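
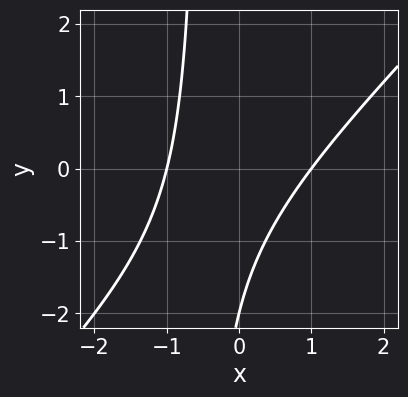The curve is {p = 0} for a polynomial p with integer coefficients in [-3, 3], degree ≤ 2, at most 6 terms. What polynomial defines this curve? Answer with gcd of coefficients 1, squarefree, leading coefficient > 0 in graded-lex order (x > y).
(a) Degree: a generic line meets the curve in up to 2 points, so deg p = 2.
(b) Checking where it meets the axes: it meets the y-axis at y = -2 (among the integer gridlines); among the integer gridlines, it crosses the x-axis at x ∈ {-1, 1}.
(c) Fitting integer coefficients to these (and the overall shape) gives p.

2*x^2 - 2*x*y - y - 2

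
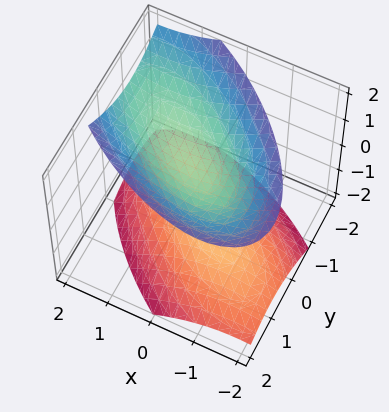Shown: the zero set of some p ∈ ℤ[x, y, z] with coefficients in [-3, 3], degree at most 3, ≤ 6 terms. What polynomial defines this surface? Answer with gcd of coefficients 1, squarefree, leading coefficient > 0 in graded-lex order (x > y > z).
2*x^2 + 3*x*y - x*z + 3*y^2 - 3*z^2 + 2

1. The picture has 2 separate pieces.
2. The degree is 2 — the shape is more complex than any degree-1 surface.
3. From the axis intercepts and sections: no y-intercept at any integer in the box; it misses every integer gridline on the x-axis.
4. These observations pin down the coefficients.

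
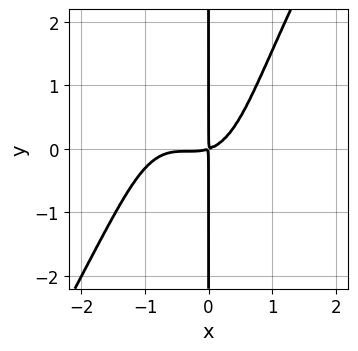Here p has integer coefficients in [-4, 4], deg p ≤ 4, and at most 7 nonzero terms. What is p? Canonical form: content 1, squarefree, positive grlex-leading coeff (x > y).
3*x^4 - x^2*y^2 + 3*x^3 + x^2 - 3*x*y

First, the degree is 4 — no degree-3 curve has this shape.
Then, from the axis intercepts and sections: the visible y-axis segment lies entirely on the curve.
Finally, assembling these constraints gives the stated polynomial.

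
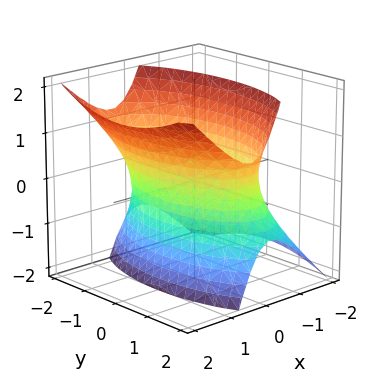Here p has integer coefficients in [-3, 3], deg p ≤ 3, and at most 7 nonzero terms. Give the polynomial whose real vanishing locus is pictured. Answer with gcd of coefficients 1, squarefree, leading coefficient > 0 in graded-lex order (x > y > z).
deg p = 2.
Checking where it meets the axes: it misses every integer gridline on the z-axis; among the integer gridlines, it crosses the x-axis at x ∈ {-1, 1}.
Together with the visible shape, these determine p as stated.

3*x^2 - 2*x*z + y^2 - z^2 - 3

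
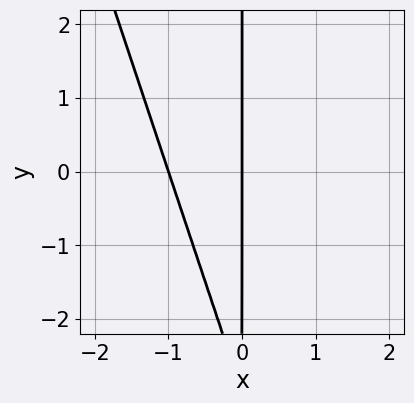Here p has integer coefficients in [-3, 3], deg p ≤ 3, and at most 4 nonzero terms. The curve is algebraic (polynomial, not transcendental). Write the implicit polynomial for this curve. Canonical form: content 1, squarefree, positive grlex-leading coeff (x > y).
3*x^2 + x*y + 3*x

First, the degree is 2 — the shape is more complex than any degree-1 curve.
Next, against the integer gridlines: the x-axis gridline crossings are at x ∈ {-1, 0}; the visible y-axis segment lies entirely on the curve.
Finally, these observations pin down the coefficients.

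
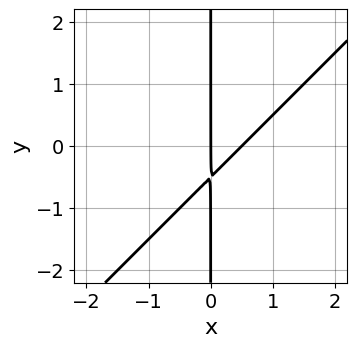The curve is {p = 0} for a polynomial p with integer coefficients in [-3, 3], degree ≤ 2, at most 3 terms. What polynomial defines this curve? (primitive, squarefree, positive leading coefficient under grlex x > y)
2*x^2 - 2*x*y - x

1. deg p = 2. The shape is more complex than any degree-1 curve.
2. From the visible intercepts: one x-axis crossing is at x = 0; the visible y-axis segment lies entirely on the curve.
3. The integer polynomial consistent with all of this is the stated p.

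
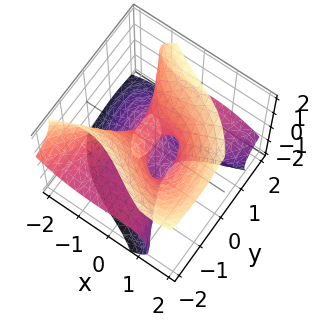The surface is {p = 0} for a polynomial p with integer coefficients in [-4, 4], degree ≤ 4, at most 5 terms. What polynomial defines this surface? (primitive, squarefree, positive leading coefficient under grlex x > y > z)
Degree: no degree-2 surface has this shape, so deg p = 3.
Observable constraints: it crosses the x-axis at the gridline x = 0; the visible y-axis segment lies entirely on the surface; one z-axis crossing is at z = 0.
Assembling these constraints gives the stated polynomial.

2*x^3 + 3*x*y*z + 3*y^2*z - 2*z^3 - x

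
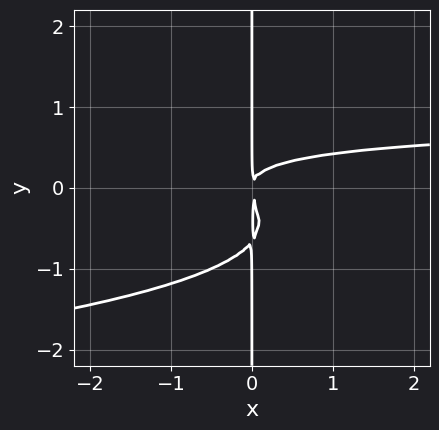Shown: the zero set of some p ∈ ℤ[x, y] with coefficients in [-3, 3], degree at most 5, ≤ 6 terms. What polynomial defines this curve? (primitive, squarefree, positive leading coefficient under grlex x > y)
(a) The degree is 4 — the shape is more complex than any degree-3 curve.
(b) Against the integer gridlines: the visible y-axis segment lies entirely on the curve.
(c) Together with the visible shape, these determine p as stated.

3*x*y^3 + x^2*y + 2*x*y^2 - x^2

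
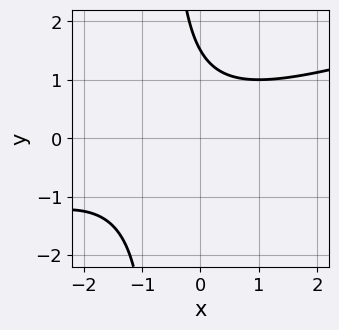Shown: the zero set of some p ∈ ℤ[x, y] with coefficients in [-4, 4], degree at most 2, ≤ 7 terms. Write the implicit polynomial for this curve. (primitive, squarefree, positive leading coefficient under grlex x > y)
x^2 - 3*x*y + x - 2*y + 3

The degree is 2 — a generic line meets the curve in up to 2 points.
Reading off the gridlines: it misses every integer gridline on the x-axis.
Solving for integer coefficients yields p as stated.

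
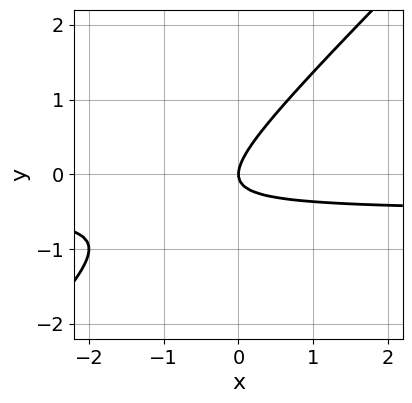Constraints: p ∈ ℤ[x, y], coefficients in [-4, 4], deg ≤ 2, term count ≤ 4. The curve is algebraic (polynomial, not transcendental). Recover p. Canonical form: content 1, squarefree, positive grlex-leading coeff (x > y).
2*x*y - 2*y^2 + x

1. The degree is 2 — no degree-1 curve has this shape.
2. Reading off the gridlines: it crosses the x-axis at the gridline x = 0; it meets the y-axis at y = 0 (among the integer gridlines).
3. Putting this together gives p.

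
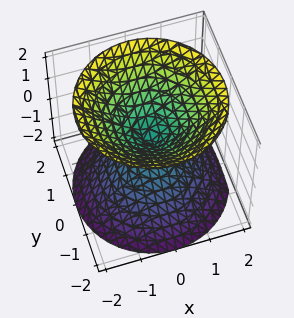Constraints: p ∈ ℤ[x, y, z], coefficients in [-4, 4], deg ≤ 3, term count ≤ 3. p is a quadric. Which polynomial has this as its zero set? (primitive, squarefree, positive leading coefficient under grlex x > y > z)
(a) I count 2 distinct pieces. They look like related sheets of one shape, so recover p as a whole.
(b) Degree: two nappes meeting at a single point; a quadric, so deg p = 2.
(c) Symmetries: it's symmetric under z → −z, forcing even powers of z; rotational symmetry about the z-axis ⇒ p depends on x, y only through x² + y².
(d) Observable constraints: it crosses the z-axis at the gridline z = 0; a circular section at z = -1 has radius exactly 1.
(e) The integer polynomial consistent with all of this is the stated p.

x^2 + y^2 - z^2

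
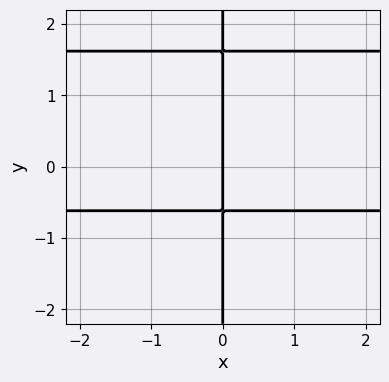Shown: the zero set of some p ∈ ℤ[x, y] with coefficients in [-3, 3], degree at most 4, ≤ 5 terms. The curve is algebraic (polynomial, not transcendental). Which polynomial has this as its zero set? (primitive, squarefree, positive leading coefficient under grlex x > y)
x*y^2 - x*y - x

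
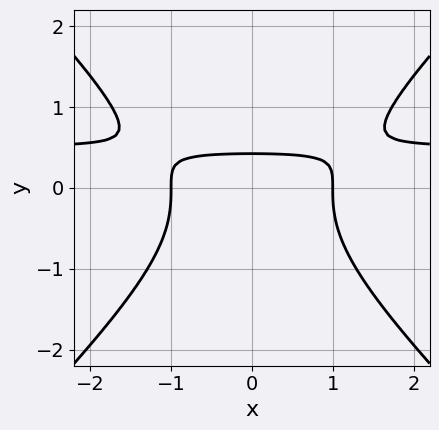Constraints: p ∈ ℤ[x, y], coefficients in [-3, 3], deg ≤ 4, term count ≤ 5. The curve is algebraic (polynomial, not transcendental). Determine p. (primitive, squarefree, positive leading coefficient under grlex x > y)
2*x^2*y - 2*y^3 - x^2 - 2*y + 1

Degree: a generic line meets the curve in up to 3 points, so deg p = 3.
Symmetries: it's symmetric under x → −x, forcing even powers of x.
From the axis intercepts and sections: the x-axis gridline crossings are at x ∈ {-1, 1}.
Together with the visible shape, these determine p as stated.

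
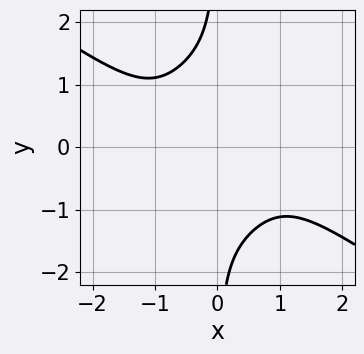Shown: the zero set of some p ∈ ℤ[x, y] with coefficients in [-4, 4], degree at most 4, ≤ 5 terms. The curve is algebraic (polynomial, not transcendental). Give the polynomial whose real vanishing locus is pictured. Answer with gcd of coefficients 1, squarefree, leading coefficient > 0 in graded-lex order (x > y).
2*x^4 + 2*x^3*y + 2*x*y^3 + 3

(a) The degree is 4 — a generic line meets the curve in up to 4 points.
(b) Observable constraints: no y-intercept at any integer in the box; no x-intercept at any integer in the box.
(c) Solving for integer coefficients yields p as stated.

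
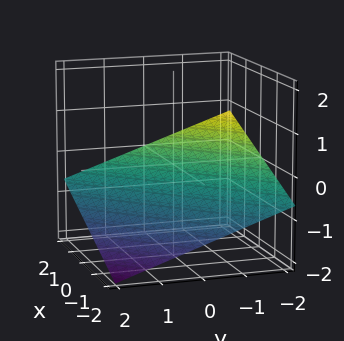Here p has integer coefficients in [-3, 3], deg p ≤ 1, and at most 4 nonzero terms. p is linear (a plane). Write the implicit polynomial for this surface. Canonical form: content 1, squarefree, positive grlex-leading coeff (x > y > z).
deg p = 1.
From the axis intercepts and sections: it meets the y-axis at y = -2 (among the integer gridlines); it meets the x-axis at x = 2 (among the integer gridlines).
The integer polynomial consistent with all of this is the stated p.

x - y - 3*z - 2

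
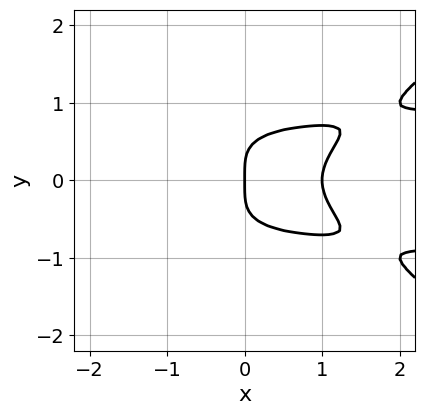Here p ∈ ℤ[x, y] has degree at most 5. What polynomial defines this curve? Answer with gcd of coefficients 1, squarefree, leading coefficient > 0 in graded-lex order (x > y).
x^2*y^2 - 2*y^4 - x^2 + x

(a) deg p = 4. A generic line meets the curve in up to 4 points.
(b) Symmetries: mirror symmetry y ↦ −y ⇒ only even powers of y.
(c) Against the integer gridlines: among the integer gridlines, it crosses the x-axis at x ∈ {0, 1}; one y-axis crossing is at y = 0.
(d) Assembling these constraints gives the stated polynomial.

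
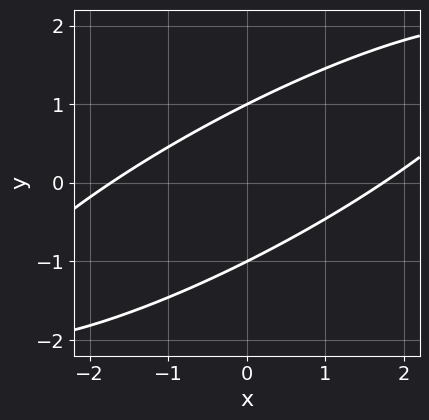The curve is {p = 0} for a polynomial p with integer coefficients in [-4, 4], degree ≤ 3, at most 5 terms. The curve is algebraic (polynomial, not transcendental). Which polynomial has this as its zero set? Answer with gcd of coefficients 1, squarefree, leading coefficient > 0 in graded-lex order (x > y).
x^2 - 3*x*y + 3*y^2 - 3

First, deg p = 2. No degree-1 curve has this shape.
Next, checking where it meets the axes: the y-axis gridline crossings are at y ∈ {-1, 1}.
Finally, putting this together gives p.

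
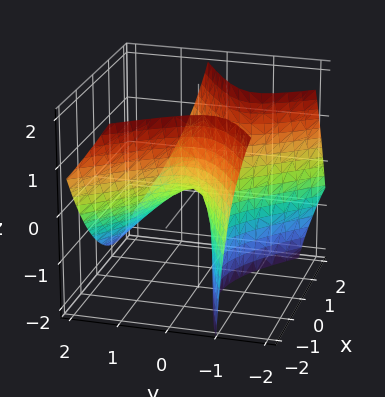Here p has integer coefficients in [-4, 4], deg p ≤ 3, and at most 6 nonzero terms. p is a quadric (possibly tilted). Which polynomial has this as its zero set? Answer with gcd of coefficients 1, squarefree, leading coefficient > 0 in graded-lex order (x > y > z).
2*x^2 - 2*x*y - 3*y^2 - 3*y*z - 2*z

(a) deg p = 2. A generic line meets the surface in up to 2 points.
(b) Checking where it meets the axes: it meets the x-axis at x = 0 (among the integer gridlines); one y-axis crossing is at y = 0; it crosses the z-axis at the gridline z = 0.
(c) Assembling these constraints gives the stated polynomial.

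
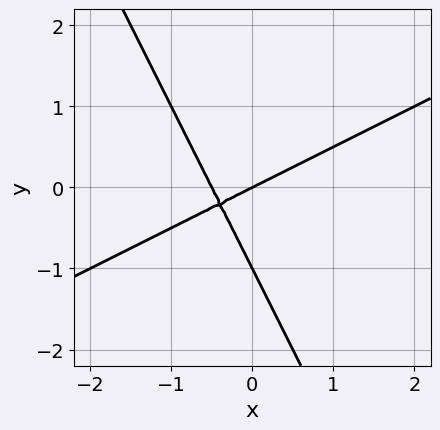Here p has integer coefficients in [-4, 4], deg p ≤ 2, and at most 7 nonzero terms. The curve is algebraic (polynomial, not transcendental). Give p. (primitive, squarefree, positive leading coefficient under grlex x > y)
The degree is 2 — the shape is more complex than any degree-1 curve.
Checking where it meets the axes: it crosses the x-axis at the gridline x = 0; among the integer gridlines, it crosses the y-axis at y ∈ {-1, 0}.
Solving for integer coefficients yields p as stated.

2*x^2 - 3*x*y - 2*y^2 + x - 2*y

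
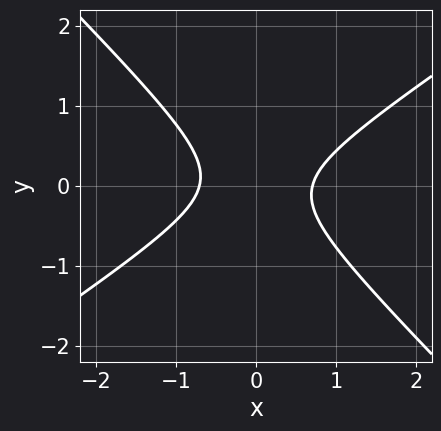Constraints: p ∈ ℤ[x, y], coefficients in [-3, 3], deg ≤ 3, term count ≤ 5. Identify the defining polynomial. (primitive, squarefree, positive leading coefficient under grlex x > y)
2*x^2 - x*y - 3*y^2 - 1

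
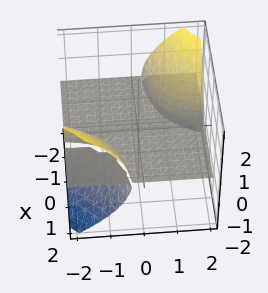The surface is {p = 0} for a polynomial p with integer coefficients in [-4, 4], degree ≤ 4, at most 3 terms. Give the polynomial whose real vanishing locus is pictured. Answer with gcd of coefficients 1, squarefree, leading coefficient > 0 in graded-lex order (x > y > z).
(a) There are 3 components.
(b) Degree: a generic line meets the surface in up to 3 points, so deg p = 3.
(c) Reading off the gridlines: every point of the x-axis in the box is on the surface; it crosses the z-axis at the gridline z = 0; every point of the y-axis in the box is on the surface.
(d) Together with the visible shape, these determine p as stated.

3*x*y*z + 2*z^3 + 2*z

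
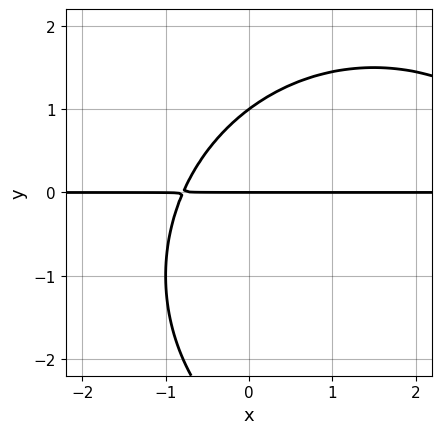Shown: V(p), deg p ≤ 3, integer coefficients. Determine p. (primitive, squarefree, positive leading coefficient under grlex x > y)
x^2*y + y^3 - 3*x*y + 2*y^2 - 3*y

(a) The degree is 3 — the shape is more complex than any degree-2 curve.
(b) Reading off the gridlines: the visible x-axis segment lies entirely on the curve; among the integer gridlines, it crosses the y-axis at y ∈ {0, 1}.
(c) Together with the visible shape, these determine p as stated.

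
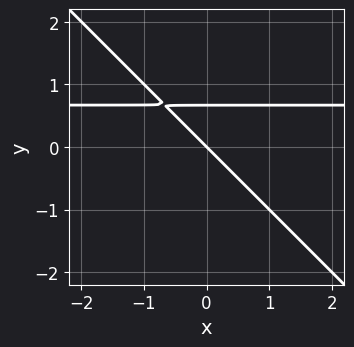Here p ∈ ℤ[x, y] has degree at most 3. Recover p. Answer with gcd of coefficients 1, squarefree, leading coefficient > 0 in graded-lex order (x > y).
1. deg p = 2. No degree-1 curve has this shape.
2. Against the integer gridlines: it crosses the y-axis at the gridline y = 0; it crosses the x-axis at the gridline x = 0.
3. Solving for integer coefficients yields p as stated.

3*x*y + 3*y^2 - 2*x - 2*y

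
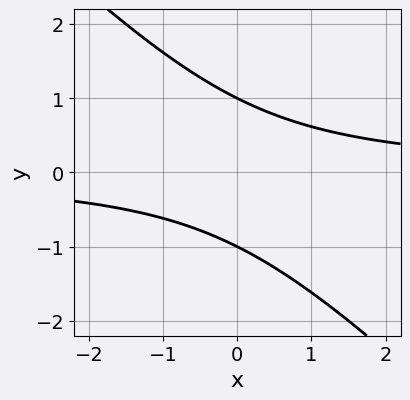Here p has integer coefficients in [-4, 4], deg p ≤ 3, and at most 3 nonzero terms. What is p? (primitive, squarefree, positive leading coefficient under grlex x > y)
x*y + y^2 - 1

deg p = 2. The shape is more complex than any degree-1 curve.
From the axis intercepts and sections: the y-axis gridline crossings are at y ∈ {-1, 1}; no x-intercept at any integer in the box.
Putting this together gives p.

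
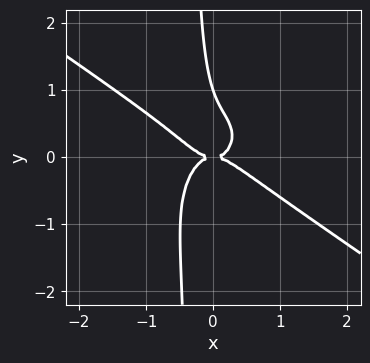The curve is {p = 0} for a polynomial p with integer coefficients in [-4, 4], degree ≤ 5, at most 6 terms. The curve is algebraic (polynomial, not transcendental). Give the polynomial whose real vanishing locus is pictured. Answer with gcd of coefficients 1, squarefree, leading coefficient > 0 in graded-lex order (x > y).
3*x^4 + 3*x^3*y + 3*x*y^3 + y^3 - y^2

1. Degree: a generic line meets the curve in up to 4 points, so deg p = 4.
2. Observable constraints: among the integer gridlines, it crosses the y-axis at y ∈ {0, 1}; one x-axis crossing is at x = 0.
3. Solving for integer coefficients yields p as stated.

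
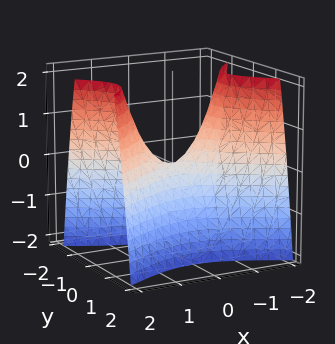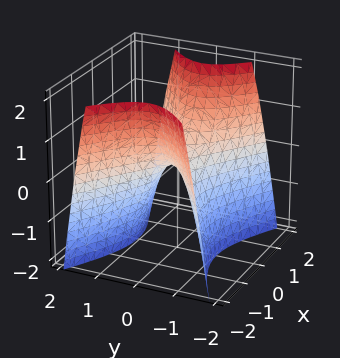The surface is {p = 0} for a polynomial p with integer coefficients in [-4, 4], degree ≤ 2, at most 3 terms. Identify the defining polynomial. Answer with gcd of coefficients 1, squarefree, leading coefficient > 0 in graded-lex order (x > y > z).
x^2 - 2*y^2 - z

First, degree: a hyperbolic paraboloid; a quadric, so deg p = 2.
Then, symmetries: it's symmetric under y → −y, forcing even powers of y; the x ↦ −x reflection is a symmetry, so x appears only in even powers.
Next, observable constraints: one x-axis crossing is at x = 0; one y-axis crossing is at y = 0.
Finally, the integer polynomial consistent with all of this is the stated p.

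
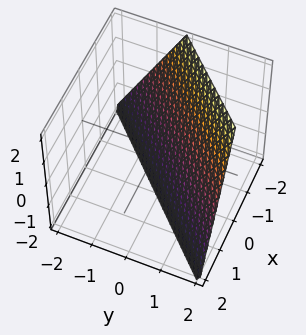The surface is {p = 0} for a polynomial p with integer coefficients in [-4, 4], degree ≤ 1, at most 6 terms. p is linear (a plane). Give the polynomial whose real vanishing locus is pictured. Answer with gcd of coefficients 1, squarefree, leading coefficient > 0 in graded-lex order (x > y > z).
2*x - 2*y + z + 2

The degree is 1 — the surface is flat (a plane).
Observable constraints: it crosses the y-axis at the gridline y = 1; it meets the x-axis at x = -1 (among the integer gridlines); it meets the z-axis at z = -2 (among the integer gridlines).
Matching integer coefficients to the picture gives p.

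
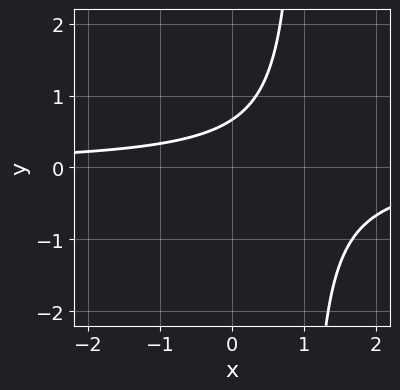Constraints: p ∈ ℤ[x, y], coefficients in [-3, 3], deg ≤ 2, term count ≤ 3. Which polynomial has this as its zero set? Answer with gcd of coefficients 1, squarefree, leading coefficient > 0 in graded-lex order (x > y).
3*x*y - 3*y + 2

Degree: no degree-1 curve has this shape, so deg p = 2.
Checking where it meets the axes: the curve avoids every integer x-axis point in the box.
Putting this together gives p.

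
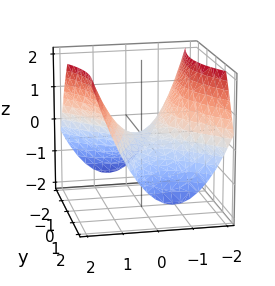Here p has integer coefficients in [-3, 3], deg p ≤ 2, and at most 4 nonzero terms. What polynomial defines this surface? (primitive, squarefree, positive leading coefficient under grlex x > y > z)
2*x^2 + x*y - y^2 - 3*z

(a) The degree is 2 — the shape is more complex than any degree-1 surface.
(b) Against the integer gridlines: it crosses the z-axis at the gridline z = 0; one x-axis crossing is at x = 0.
(c) Together with the visible shape, these determine p as stated.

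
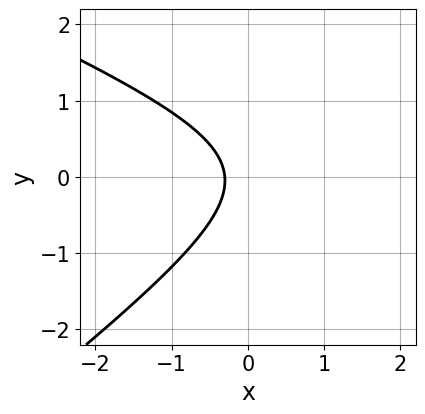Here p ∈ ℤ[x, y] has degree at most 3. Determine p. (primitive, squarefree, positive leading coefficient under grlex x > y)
(a) deg p = 2. No degree-1 curve has this shape.
(b) From the visible intercepts: it misses every integer gridline on the y-axis.
(c) The integer polynomial consistent with all of this is the stated p.

x^2 + x*y - 3*y^2 - 3*x - 1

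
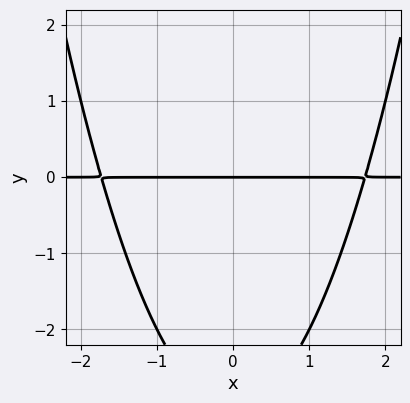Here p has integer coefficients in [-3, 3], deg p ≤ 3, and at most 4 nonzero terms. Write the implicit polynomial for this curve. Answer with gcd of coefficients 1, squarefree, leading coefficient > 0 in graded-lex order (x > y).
1. Degree: the shape is more complex than any degree-2 curve, so deg p = 3.
2. Symmetries: it's symmetric under x → −x, forcing even powers of x.
3. Reading off the gridlines: every point of the x-axis in the box is on the curve; it meets the y-axis at y = 0 (among the integer gridlines).
4. Together with the visible shape, these determine p as stated.

x^2*y - y^2 - 3*y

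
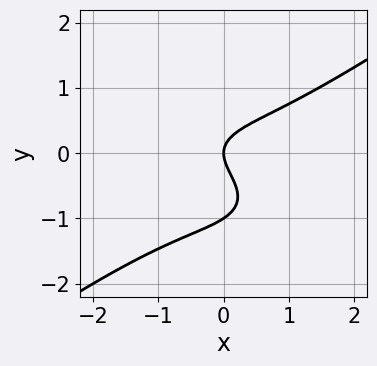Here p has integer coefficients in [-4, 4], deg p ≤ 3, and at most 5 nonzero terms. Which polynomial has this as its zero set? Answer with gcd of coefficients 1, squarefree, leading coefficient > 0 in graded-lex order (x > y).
1. Degree: a generic line meets the curve in up to 3 points, so deg p = 3.
2. Checking where it meets the axes: it crosses the x-axis at the gridline x = 0; the y-axis gridline crossings are at y ∈ {-1, 0}.
3. Solving for integer coefficients yields p as stated.

x^3 - 3*y^3 - 3*y^2 + 2*x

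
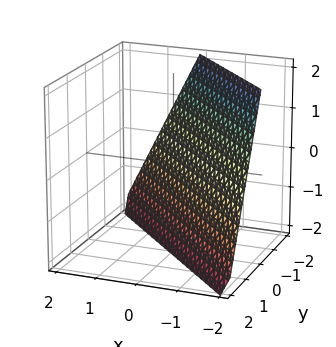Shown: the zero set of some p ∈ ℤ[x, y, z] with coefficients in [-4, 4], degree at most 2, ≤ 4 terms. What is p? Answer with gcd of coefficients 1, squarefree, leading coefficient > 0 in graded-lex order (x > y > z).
deg p = 1. The surface is flat (a plane).
Observable constraints: it meets the x-axis at x = -1 (among the integer gridlines); it crosses the z-axis at the gridline z = -2; it crosses the y-axis at the gridline y = -1.
Putting this together gives p.

2*x + 2*y + z + 2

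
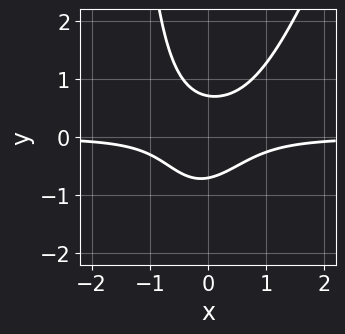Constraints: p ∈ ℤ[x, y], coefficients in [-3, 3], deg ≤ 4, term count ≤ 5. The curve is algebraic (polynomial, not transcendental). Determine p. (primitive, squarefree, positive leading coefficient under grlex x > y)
3*x^2*y - x*y^2 - 2*y^2 + 1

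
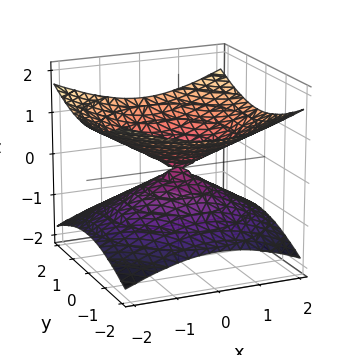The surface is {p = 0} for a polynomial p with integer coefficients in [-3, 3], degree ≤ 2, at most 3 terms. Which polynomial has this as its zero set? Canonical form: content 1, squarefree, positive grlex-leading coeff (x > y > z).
x^2 + y^2 - 3*z^2

(a) Degree: a double cone through the origin; a quadric, so deg p = 2.
(b) Symmetries: it's symmetric under z → −z, forcing even powers of z; every cross-section ⟂ z is a circle, so x, y appear only via x² + y².
(c) From the axis intercepts and sections: it crosses the z-axis at the gridline z = 0; it meets the x-axis at x = 0 (among the integer gridlines).
(d) The integer polynomial consistent with all of this is the stated p.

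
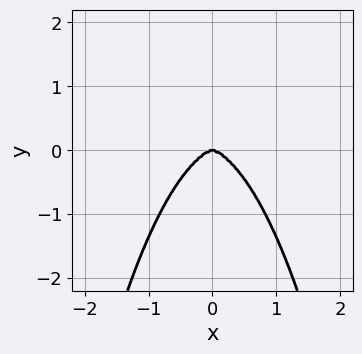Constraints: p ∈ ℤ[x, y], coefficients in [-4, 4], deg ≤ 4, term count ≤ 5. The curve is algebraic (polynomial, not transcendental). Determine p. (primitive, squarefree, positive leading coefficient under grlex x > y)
2*x^4 + 3*x^2*y^2 + 3*y^3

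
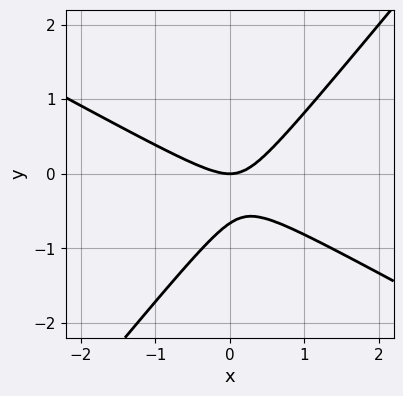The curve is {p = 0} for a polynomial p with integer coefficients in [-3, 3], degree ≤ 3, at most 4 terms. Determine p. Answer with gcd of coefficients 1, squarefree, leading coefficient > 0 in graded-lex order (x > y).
1. deg p = 2.
2. From the axis intercepts and sections: it meets the x-axis at x = 0 (among the integer gridlines); one y-axis crossing is at y = 0.
3. Fitting integer coefficients to these (and the overall shape) gives p.

2*x^2 + 2*x*y - 3*y^2 - 2*y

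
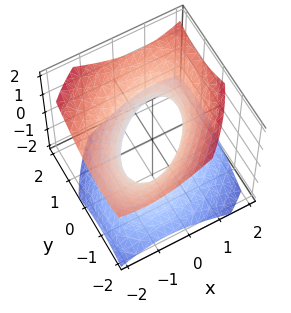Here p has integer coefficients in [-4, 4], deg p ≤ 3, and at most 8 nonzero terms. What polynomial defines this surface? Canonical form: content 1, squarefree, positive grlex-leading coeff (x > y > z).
The degree is 2 — a generic line meets the surface in up to 2 points.
Reading off the gridlines: the surface avoids every integer z-axis point in the box; the x-axis gridline crossings are at x ∈ {-1, 1}.
The integer polynomial consistent with all of this is the stated p. Check: (0, -1, 0) on the y-axis lies on the surface, and p(0, -1, 0) = 0. ✓

2*x^2 - 2*x*y + x*z + 2*y^2 - 3*z^2 - 2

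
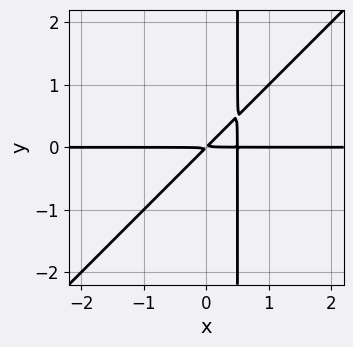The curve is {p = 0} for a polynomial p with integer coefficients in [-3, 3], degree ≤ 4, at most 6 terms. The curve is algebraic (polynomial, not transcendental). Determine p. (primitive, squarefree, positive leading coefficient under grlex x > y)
2*x^2*y - 2*x*y^2 - x*y + y^2

deg p = 3.
Observable constraints: every point of the x-axis in the box is on the curve.
Assembling these constraints gives the stated polynomial.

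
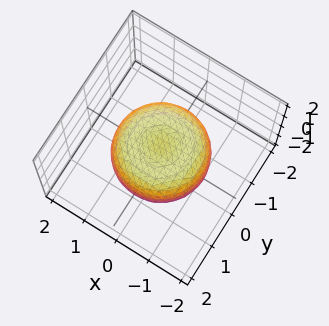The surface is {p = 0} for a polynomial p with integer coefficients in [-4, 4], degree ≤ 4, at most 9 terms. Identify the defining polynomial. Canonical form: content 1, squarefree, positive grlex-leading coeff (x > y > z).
The degree is 4 — no degree-3 surface has this shape.
Symmetry: the surface is invariant under rotation about z: p = q(x² + y², z).
From the visible intercepts: a circular section at z = 0 has radius between 1 and 2.
Together with the visible shape, these determine p as stated.

x^4 + 2*x^2*y^2 + y^4 - x^2 - y^2 + 2*z^2 - 1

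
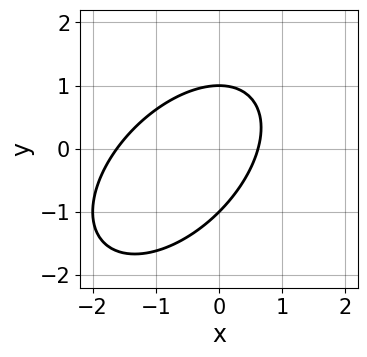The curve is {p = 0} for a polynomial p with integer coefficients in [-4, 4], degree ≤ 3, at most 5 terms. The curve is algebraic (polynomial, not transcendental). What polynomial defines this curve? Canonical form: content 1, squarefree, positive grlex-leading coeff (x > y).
x^2 - x*y + y^2 + x - 1

First, deg p = 2. The shape is more complex than any degree-1 curve.
Next, against the integer gridlines: among the integer gridlines, it crosses the y-axis at y ∈ {-1, 1}.
Finally, solving for integer coefficients yields p as stated.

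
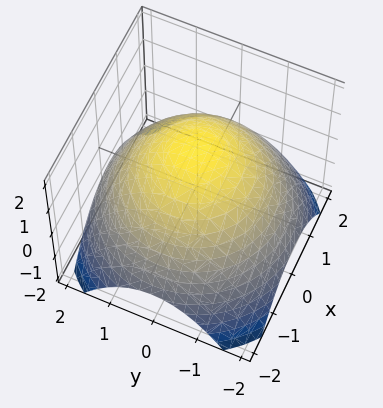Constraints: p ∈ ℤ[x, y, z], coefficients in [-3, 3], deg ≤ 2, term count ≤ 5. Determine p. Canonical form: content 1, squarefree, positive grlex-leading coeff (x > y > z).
The degree is 2 — the shape is more complex than any degree-1 surface.
Symmetries: the z-axis is an axis of rotation, so x and y enter only as x² + y².
Checking where it meets the axes: a circular section at z = 1 has radius exactly 1.
Assembling these constraints gives the stated polynomial.

x^2 + y^2 + 2*z - 3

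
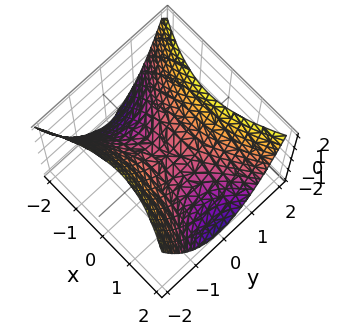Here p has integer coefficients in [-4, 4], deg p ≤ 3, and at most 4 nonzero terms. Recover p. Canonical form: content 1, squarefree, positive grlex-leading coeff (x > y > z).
x^2 - 2*y^2 + 2*z

First, the degree is 2 — a hyperbolic paraboloid; a quadric.
Then, symmetries: the y ↦ −y reflection is a symmetry, so y appears only in even powers; it's symmetric under x → −x, forcing even powers of x.
Next, from the axis intercepts and sections: one x-axis crossing is at x = 0; it crosses the z-axis at the gridline z = 0; it crosses the y-axis at the gridline y = 0.
Finally, assembling these constraints gives the stated polynomial.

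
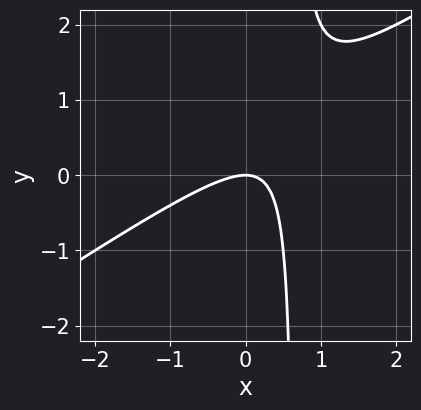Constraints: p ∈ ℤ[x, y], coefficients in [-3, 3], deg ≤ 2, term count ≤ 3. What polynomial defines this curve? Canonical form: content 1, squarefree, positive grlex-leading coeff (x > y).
First, degree: the shape is more complex than any degree-1 curve, so deg p = 2.
Next, reading off the gridlines: it meets the x-axis at x = 0 (among the integer gridlines); one y-axis crossing is at y = 0.
Finally, the integer polynomial consistent with all of this is the stated p.

2*x^2 - 3*x*y + 2*y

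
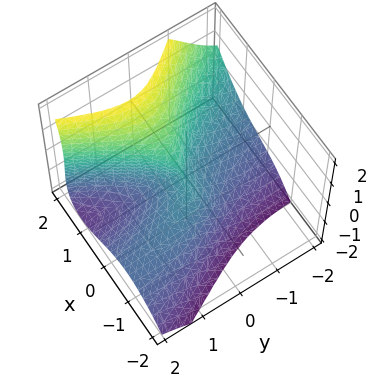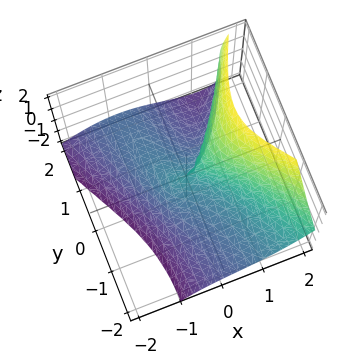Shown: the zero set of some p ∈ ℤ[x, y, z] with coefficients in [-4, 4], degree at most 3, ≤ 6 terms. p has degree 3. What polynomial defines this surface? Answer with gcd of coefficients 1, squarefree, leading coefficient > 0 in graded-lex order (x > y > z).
1. deg p = 3. The shape is more complex than any degree-2 surface.
2. From the visible intercepts: it meets the y-axis at y = 0 (among the integer gridlines); it crosses the z-axis at the gridline z = 0.
3. The integer polynomial consistent with all of this is the stated p.

3*x^3 + 3*x*y*z - 2*y^2*z - z^3 - 3*y^2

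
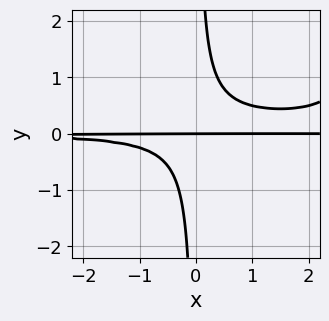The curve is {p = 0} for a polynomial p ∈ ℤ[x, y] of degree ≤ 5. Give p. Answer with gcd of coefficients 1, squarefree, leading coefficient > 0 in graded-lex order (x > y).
(a) deg p = 4. No degree-3 curve has this shape.
(b) From the axis intercepts and sections: the visible x-axis segment lies entirely on the curve; it meets the y-axis at y = 0 (among the integer gridlines).
(c) These observations pin down the coefficients.

x^2*y^2 - 3*x*y^2 + y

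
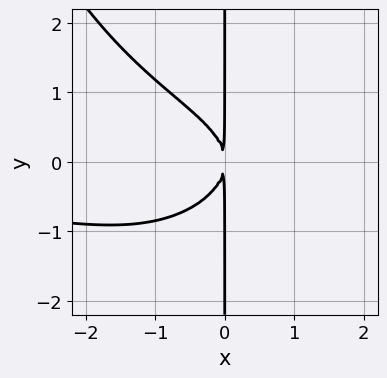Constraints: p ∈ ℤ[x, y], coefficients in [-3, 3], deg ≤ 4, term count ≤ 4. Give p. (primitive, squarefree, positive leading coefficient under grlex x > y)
1. Degree: a generic line meets the curve in up to 4 points, so deg p = 4.
2. Observable constraints: every point of the y-axis in the box is on the curve.
3. Together with the visible shape, these determine p as stated.

x^3*y - 3*x*y^2 - 3*x^2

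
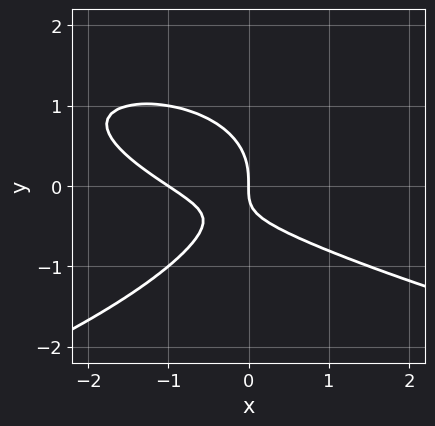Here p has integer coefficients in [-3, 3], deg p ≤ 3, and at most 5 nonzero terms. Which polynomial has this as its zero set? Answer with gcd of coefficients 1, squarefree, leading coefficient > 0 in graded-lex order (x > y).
3*y^3 + 2*x^2 + 3*x*y + 2*x

(a) deg p = 3. No degree-2 curve has this shape.
(b) Observable constraints: one y-axis crossing is at y = 0; the x-axis gridline crossings are at x ∈ {-1, 0}.
(c) Together with the visible shape, these determine p as stated.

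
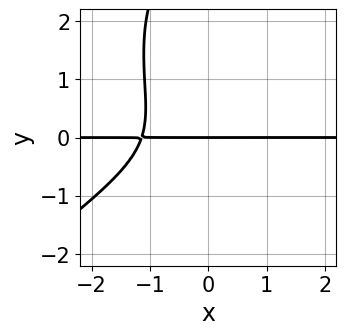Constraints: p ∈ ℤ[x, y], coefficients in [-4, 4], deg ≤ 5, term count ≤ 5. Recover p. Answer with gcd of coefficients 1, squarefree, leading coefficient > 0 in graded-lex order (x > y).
2*x^3*y - 2*x^2*y^2 - y^4 + 3*y^3 + 3*y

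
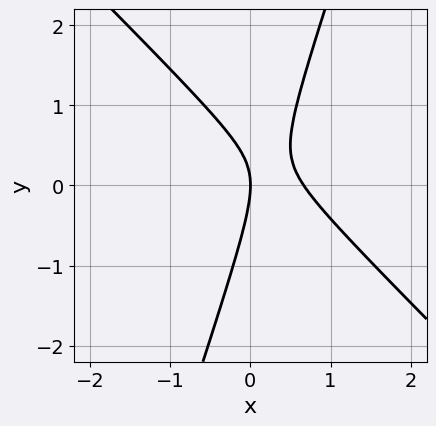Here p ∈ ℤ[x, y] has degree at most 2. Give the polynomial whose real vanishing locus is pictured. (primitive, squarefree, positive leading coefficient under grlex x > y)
3*x^2 + 2*x*y - y^2 - 2*x

First, degree: no degree-1 curve has this shape, so deg p = 2.
Next, checking where it meets the axes: it meets the y-axis at y = 0 (among the integer gridlines); it meets the x-axis at x = 0 (among the integer gridlines).
Finally, assembling these constraints gives the stated polynomial.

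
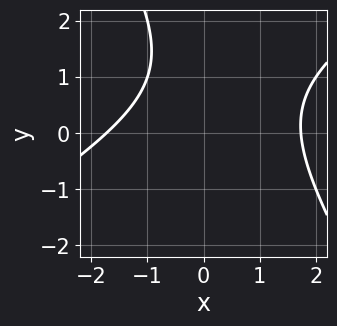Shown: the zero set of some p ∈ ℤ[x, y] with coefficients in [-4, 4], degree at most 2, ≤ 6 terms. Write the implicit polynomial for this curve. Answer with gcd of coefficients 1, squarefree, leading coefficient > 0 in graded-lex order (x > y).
(a) deg p = 2. No degree-1 curve has this shape.
(b) Against the integer gridlines: no y-intercept at any integer in the box.
(c) Together with the visible shape, these determine p as stated.

x^2 - x*y - y^2 + 2*y - 3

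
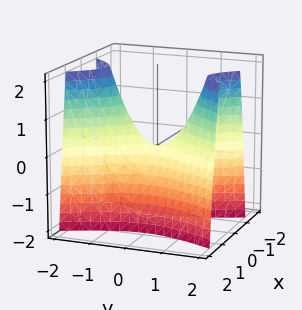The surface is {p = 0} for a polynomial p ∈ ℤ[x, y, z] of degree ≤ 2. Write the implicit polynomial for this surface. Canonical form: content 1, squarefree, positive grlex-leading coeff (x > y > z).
3*x^2 - y^2 + z

1. The degree is 2 — a saddle surface; a quadric.
2. Symmetries: the y ↦ −y reflection is a symmetry, so y appears only in even powers; mirror symmetry x ↦ −x ⇒ only even powers of x.
3. Observable constraints: one y-axis crossing is at y = 0; one x-axis crossing is at x = 0.
4. These observations pin down the coefficients.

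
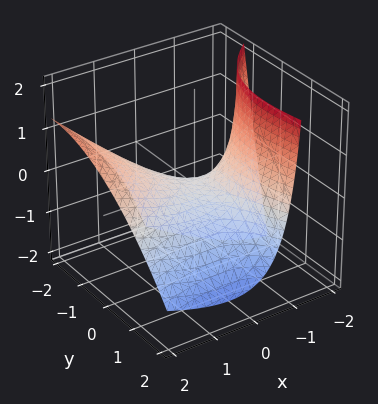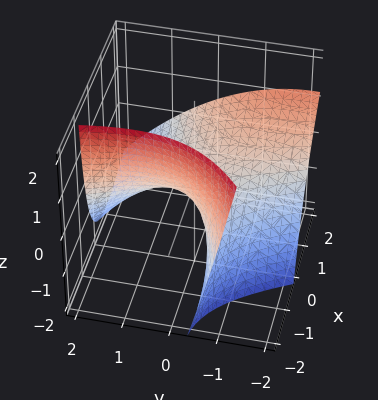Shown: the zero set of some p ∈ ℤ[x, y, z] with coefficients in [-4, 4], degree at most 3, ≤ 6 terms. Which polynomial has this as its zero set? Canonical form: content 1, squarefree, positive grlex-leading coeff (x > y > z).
x^2 - 2*x*y - 2*x*z - y^2 - 3*z

Degree: no degree-1 surface has this shape, so deg p = 2.
Against the integer gridlines: it meets the z-axis at z = 0 (among the integer gridlines); it crosses the y-axis at the gridline y = 0; it meets the x-axis at x = 0 (among the integer gridlines).
Together with the visible shape, these determine p as stated.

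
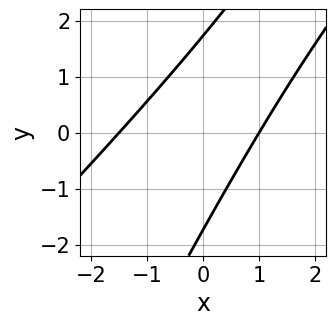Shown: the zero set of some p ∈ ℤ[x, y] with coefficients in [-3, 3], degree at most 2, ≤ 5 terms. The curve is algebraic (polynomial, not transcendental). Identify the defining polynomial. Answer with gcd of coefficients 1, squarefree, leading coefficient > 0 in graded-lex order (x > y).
2*x^2 - 3*x*y + y^2 + x - 3

The degree is 2 — no degree-1 curve has this shape.
From the axis intercepts and sections: it crosses the x-axis at the gridline x = 1.
Matching integer coefficients to the picture gives p.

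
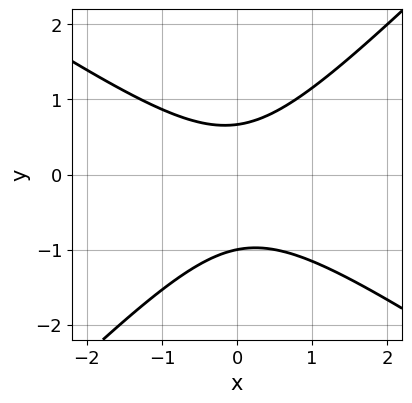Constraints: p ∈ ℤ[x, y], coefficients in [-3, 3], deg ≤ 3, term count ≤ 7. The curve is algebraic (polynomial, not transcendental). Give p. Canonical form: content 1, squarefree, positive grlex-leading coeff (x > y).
2*x^2 + x*y - 3*y^2 - y + 2

The degree is 2 — the shape is more complex than any degree-1 curve.
From the axis intercepts and sections: it misses every integer gridline on the x-axis; it meets the y-axis at y = -1 (among the integer gridlines).
Fitting integer coefficients to these (and the overall shape) gives p.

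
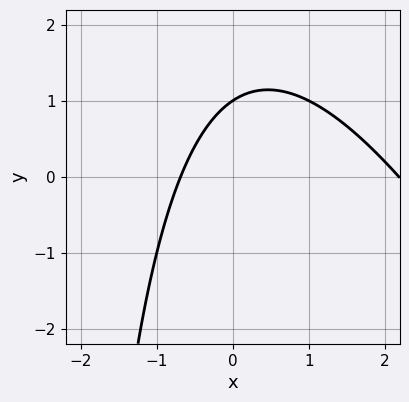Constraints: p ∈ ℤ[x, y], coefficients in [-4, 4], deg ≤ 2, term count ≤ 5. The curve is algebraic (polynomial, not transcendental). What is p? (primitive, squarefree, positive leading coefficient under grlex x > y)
The degree is 2 — a generic line meets the curve in up to 2 points.
From the visible intercepts: it crosses the y-axis at the gridline y = 1.
Solving for integer coefficients yields p as stated.

2*x^2 + x*y - 3*x + 3*y - 3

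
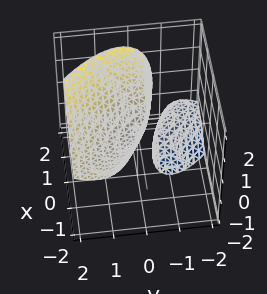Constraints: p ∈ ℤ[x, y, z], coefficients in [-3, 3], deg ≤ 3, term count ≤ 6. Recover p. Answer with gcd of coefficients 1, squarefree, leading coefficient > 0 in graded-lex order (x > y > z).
x^2 + 2*x*y + 2*y^2 - 2*y*z - z

1. The picture has 2 separate pieces. Treating them together as one polynomial.
2. Degree: a generic line meets the surface in up to 2 points, so deg p = 2.
3. From the visible intercepts: it crosses the y-axis at the gridline y = 0; it meets the z-axis at z = 0 (among the integer gridlines).
4. Putting this together gives p.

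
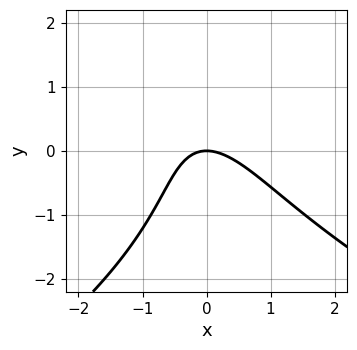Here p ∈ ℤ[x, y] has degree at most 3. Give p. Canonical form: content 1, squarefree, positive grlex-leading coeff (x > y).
y^3 + 3*x^2 + 2*x*y + 3*y

First, deg p = 3. No degree-2 curve has this shape.
Then, from the visible intercepts: it meets the y-axis at y = 0 (among the integer gridlines); it crosses the x-axis at the gridline x = 0.
Finally, the integer polynomial consistent with all of this is the stated p.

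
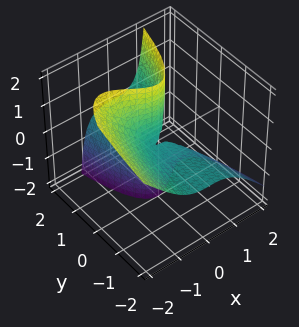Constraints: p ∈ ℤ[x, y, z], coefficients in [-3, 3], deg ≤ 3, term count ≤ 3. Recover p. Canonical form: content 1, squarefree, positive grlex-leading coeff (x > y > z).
x^3 + x^2*z - y*z

First, the degree is 3 — no degree-2 surface has this shape.
Then, reading off the gridlines: it meets the x-axis at x = 0 (among the integer gridlines); the visible z-axis segment lies entirely on the surface; the visible y-axis segment lies entirely on the surface.
Finally, matching integer coefficients to the picture gives p.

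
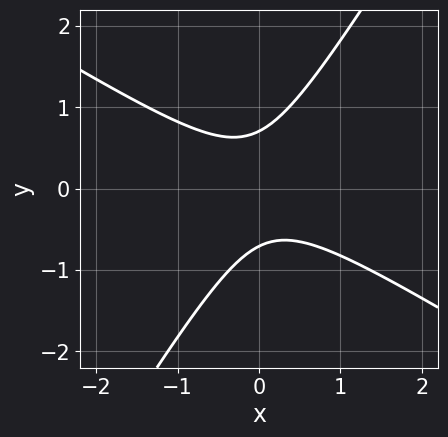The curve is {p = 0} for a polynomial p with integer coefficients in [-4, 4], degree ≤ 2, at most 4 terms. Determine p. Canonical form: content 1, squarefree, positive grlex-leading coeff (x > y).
2*x^2 + 2*x*y - 2*y^2 + 1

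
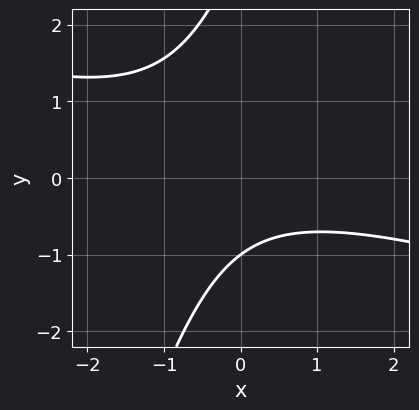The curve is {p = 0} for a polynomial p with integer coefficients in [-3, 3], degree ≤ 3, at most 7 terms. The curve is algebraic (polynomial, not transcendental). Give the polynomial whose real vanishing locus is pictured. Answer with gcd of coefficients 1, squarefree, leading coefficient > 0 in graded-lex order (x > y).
x^2 + 3*x*y - y^2 + 2*y + 3

First, the degree is 2 — the shape is more complex than any degree-1 curve.
Next, observable constraints: it crosses the y-axis at the gridline y = -1; no x-intercept at any integer in the box.
Finally, assembling these constraints gives the stated polynomial.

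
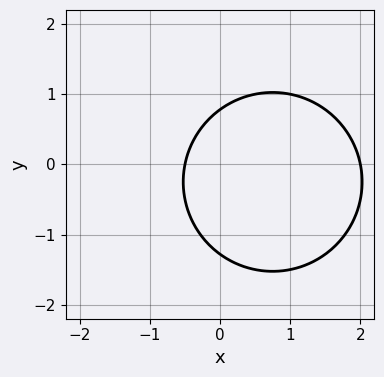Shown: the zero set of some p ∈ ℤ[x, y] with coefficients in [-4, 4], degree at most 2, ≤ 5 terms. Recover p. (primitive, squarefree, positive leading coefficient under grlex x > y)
1. Degree: a generic line meets the curve in up to 2 points, so deg p = 2.
2. Observable constraints: one x-axis crossing is at x = 2.
3. Fitting integer coefficients to these (and the overall shape) gives p.

2*x^2 + 2*y^2 - 3*x + y - 2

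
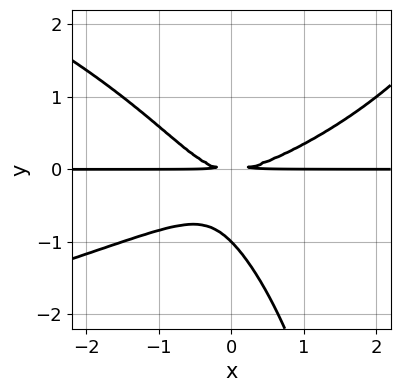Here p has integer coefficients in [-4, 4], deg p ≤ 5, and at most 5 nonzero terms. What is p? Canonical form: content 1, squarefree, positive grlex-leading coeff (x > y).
x*y^3 + 2*x^2*y - 2*x*y^2 - 3*y^3 - 3*y^2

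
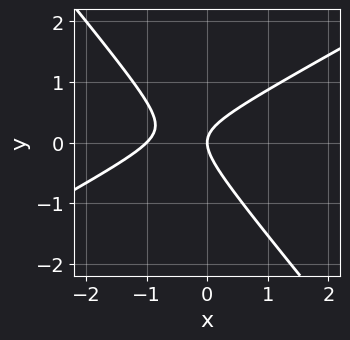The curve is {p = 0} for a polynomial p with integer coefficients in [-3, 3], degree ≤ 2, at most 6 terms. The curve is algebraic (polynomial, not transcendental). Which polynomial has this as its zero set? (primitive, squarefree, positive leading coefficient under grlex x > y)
2*x^2 - 2*x*y - 3*y^2 + 2*x

deg p = 2. No degree-1 curve has this shape.
From the axis intercepts and sections: the x-axis gridline crossings are at x ∈ {-1, 0}; it meets the y-axis at y = 0 (among the integer gridlines).
Fitting integer coefficients to these (and the overall shape) gives p.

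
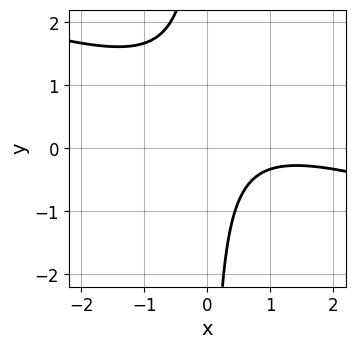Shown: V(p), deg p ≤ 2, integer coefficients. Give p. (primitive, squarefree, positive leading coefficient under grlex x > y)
(a) Degree: a generic line meets the curve in up to 2 points, so deg p = 2.
(b) From the visible intercepts: no x-intercept at any integer in the box; the curve avoids every integer y-axis point in the box.
(c) These observations pin down the coefficients.

x^2 + 3*x*y - 2*x + 2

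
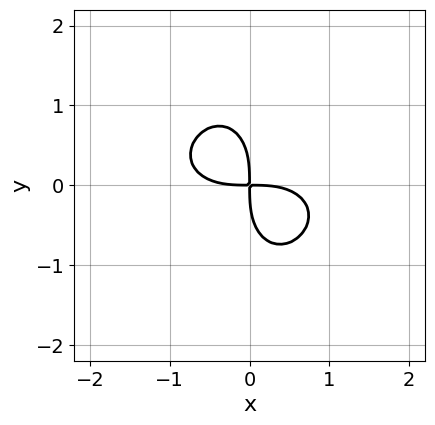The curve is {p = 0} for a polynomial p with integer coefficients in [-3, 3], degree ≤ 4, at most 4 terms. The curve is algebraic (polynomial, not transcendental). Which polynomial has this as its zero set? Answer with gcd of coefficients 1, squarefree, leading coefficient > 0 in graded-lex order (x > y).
x^4 + 3*x^2*y^2 + y^4 + 2*x*y

Degree: a generic line meets the curve in up to 4 points, so deg p = 4.
Matching integer coefficients to the picture gives p.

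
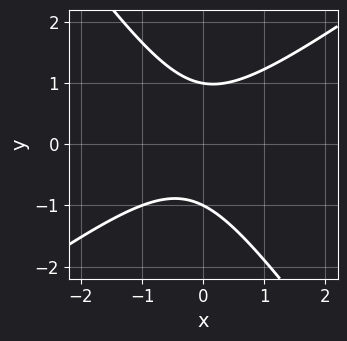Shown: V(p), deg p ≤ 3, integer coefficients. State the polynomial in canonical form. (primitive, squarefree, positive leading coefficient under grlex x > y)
3*x^2 - 2*x*y - 3*y^2 + x + 3

(a) Degree: no degree-1 curve has this shape, so deg p = 2.
(b) Checking where it meets the axes: the y-axis gridline crossings are at y ∈ {-1, 1}; no x-intercept at any integer in the box.
(c) Fitting integer coefficients to these (and the overall shape) gives p.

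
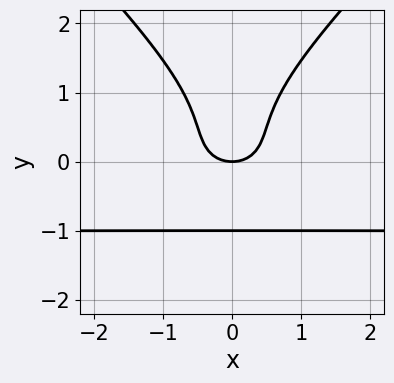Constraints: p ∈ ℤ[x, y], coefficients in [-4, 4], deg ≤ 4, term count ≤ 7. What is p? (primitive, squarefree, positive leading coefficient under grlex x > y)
The degree is 4 — the shape is more complex than any degree-3 curve.
Symmetries: the x ↦ −x reflection is a symmetry, so x appears only in even powers.
Checking where it meets the axes: it crosses the x-axis at the gridline x = 0; among the integer gridlines, it crosses the y-axis at y ∈ {-1, 0}.
Matching integer coefficients to the picture gives p.

x^2*y^2 - y^4 + 2*x^2*y + x^2 - y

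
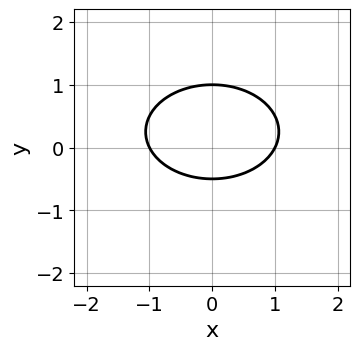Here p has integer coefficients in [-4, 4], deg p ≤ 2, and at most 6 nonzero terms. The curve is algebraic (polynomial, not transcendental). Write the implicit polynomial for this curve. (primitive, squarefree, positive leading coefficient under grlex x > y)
The degree is 2 — no degree-1 curve has this shape.
Symmetries: mirror symmetry x ↦ −x ⇒ only even powers of x.
From the axis intercepts and sections: it crosses the y-axis at the gridline y = 1; among the integer gridlines, it crosses the x-axis at x ∈ {-1, 1}.
Assembling these constraints gives the stated polynomial.

x^2 + 2*y^2 - y - 1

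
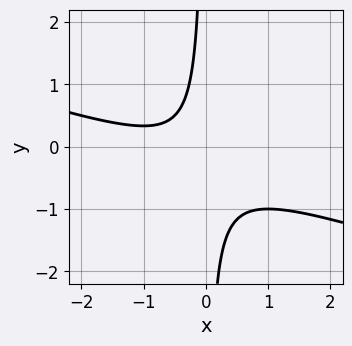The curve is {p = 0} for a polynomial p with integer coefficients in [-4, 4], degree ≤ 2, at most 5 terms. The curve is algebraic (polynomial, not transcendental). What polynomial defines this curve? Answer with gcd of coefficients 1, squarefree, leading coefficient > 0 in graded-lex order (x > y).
x^2 + 3*x*y + x + 1

(a) Degree: the shape is more complex than any degree-1 curve, so deg p = 2.
(b) Against the integer gridlines: the curve avoids every integer y-axis point in the box; it misses every integer gridline on the x-axis.
(c) Matching integer coefficients to the picture gives p.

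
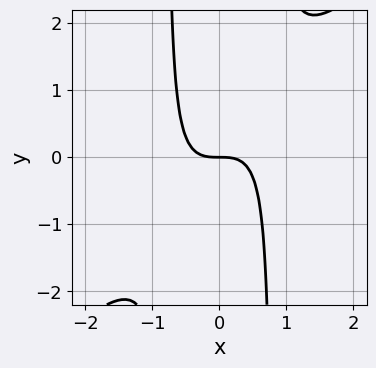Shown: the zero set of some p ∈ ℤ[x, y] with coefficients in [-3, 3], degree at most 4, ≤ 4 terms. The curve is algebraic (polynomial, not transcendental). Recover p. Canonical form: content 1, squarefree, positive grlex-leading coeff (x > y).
3*x^3 - 3*x^2*y + 2*y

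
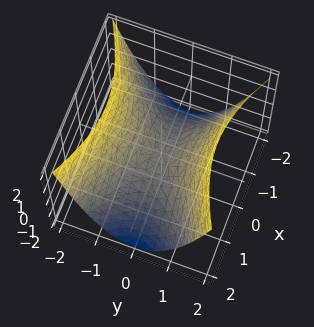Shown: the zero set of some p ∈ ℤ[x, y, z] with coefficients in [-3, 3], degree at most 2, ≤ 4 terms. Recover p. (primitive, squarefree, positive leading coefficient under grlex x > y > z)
x^2 - 2*y^2 + 2*z

(a) Degree: a saddle surface; a quadric, so deg p = 2.
(b) Symmetries: mirror symmetry y ↦ −y ⇒ only even powers of y; mirror symmetry x ↦ −x ⇒ only even powers of x.
(c) From the visible intercepts: it meets the x-axis at x = 0 (among the integer gridlines); it crosses the y-axis at the gridline y = 0.
(d) Fitting integer coefficients to these (and the overall shape) gives p.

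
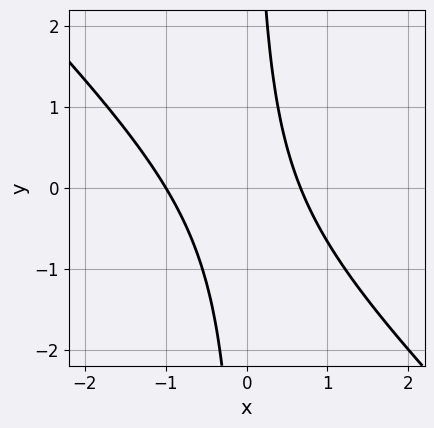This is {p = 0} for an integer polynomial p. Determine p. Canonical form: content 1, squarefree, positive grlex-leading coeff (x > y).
1. Degree: a generic line meets the curve in up to 2 points, so deg p = 2.
2. Checking where it meets the axes: it meets the x-axis at x = -1 (among the integer gridlines); no y-intercept at any integer in the box.
3. The integer polynomial consistent with all of this is the stated p.

3*x^2 + 3*x*y + x - 2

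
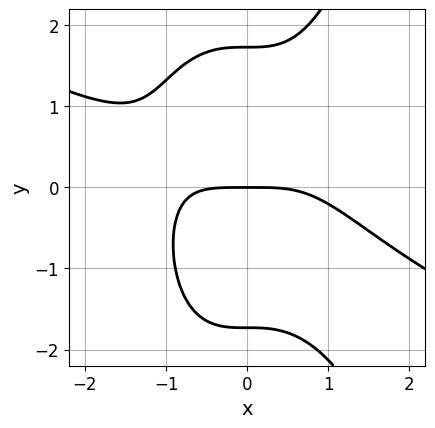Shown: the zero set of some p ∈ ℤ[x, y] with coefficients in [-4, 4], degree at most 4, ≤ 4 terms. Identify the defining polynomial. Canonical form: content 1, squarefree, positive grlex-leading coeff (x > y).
(a) Degree: the shape is more complex than any degree-3 curve, so deg p = 4.
(b) Reading off the gridlines: it crosses the y-axis at the gridline y = 0; it meets the x-axis at x = 0 (among the integer gridlines).
(c) Together with the visible shape, these determine p as stated.

x^4 + 2*x^3*y - y^3 + 3*y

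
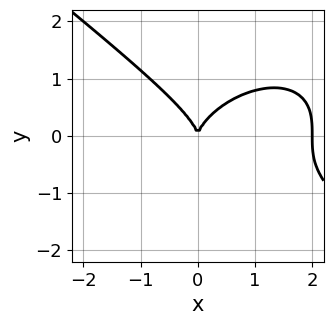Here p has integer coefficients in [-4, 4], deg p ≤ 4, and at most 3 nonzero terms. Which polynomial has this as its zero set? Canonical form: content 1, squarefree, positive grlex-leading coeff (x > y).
(a) Degree: no degree-2 curve has this shape, so deg p = 3.
(b) Observable constraints: it meets the y-axis at y = 0 (among the integer gridlines); among the integer gridlines, it crosses the x-axis at x ∈ {0, 2}.
(c) Putting this together gives p.

x^3 + 2*y^3 - 2*x^2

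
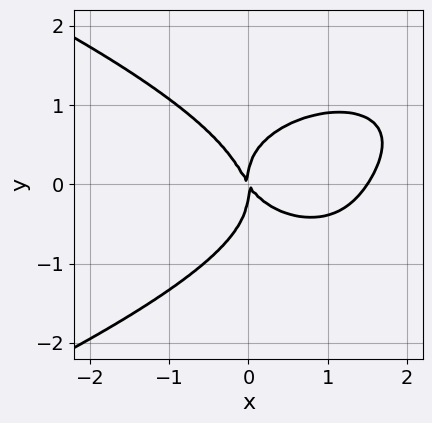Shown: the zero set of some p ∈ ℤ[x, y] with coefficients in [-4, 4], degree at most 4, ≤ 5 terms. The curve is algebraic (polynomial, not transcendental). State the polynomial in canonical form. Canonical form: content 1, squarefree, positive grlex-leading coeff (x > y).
3*y^4 + 2*x^3 + x*y^2 - 3*x^2 - 2*x*y

1. Degree: the shape is more complex than any degree-3 curve, so deg p = 4.
2. Observable constraints: it meets the x-axis at x = 0 (among the integer gridlines); it crosses the y-axis at the gridline y = 0.
3. Fitting integer coefficients to these (and the overall shape) gives p.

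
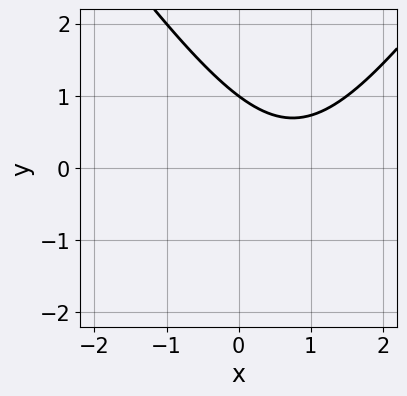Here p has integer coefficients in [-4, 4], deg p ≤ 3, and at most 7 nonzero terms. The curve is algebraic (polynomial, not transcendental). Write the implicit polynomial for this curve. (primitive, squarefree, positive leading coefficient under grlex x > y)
2*x^2 - y^2 - 3*x - 2*y + 3

(a) Degree: a generic line meets the curve in up to 2 points, so deg p = 2.
(b) Reading off the gridlines: one y-axis crossing is at y = 1; it misses every integer gridline on the x-axis.
(c) The integer polynomial consistent with all of this is the stated p.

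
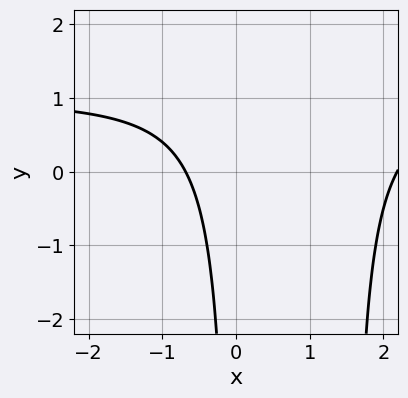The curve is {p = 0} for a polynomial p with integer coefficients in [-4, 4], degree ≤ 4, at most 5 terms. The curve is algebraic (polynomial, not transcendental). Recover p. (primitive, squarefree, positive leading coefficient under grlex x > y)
2*x^2*y - 2*x^2 - 3*x*y + 3*x + 3

(a) Degree: a generic line meets the curve in up to 3 points, so deg p = 3.
(b) Checking where it meets the axes: no y-intercept at any integer in the box.
(c) Putting this together gives p.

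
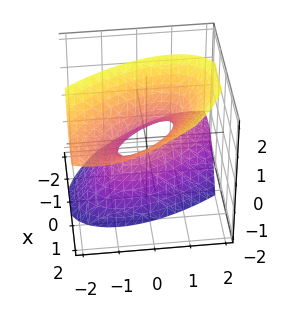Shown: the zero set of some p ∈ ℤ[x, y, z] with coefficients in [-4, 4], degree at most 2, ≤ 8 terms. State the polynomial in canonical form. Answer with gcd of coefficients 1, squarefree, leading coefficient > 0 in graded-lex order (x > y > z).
3*x^2 + 3*x*y - 3*x*z + 2*y^2 - 2*z^2 - 1

The degree is 2 — a generic line meets the surface in up to 2 points.
Checking where it meets the axes: no z-intercept at any integer in the box.
These observations pin down the coefficients.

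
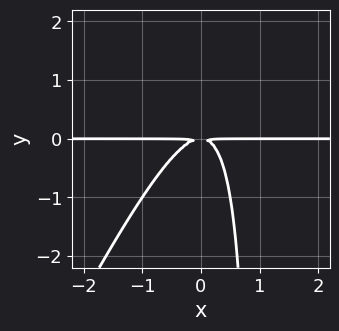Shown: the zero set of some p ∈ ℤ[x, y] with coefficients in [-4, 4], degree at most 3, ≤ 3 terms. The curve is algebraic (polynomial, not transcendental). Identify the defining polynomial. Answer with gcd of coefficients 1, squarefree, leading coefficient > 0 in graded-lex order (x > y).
2*x^2*y - x*y^2 + y^2

(a) deg p = 3.
(b) Checking where it meets the axes: the visible x-axis segment lies entirely on the curve.
(c) The integer polynomial consistent with all of this is the stated p.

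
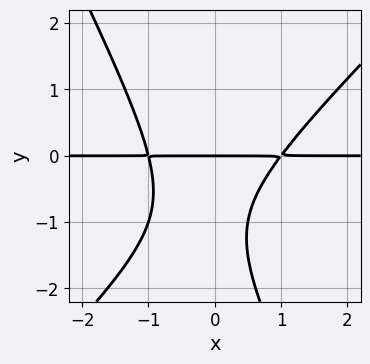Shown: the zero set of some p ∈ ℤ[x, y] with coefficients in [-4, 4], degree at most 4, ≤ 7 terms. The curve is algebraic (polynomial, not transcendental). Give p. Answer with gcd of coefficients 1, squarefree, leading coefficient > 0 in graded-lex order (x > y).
2*x^2*y - x*y^2 - y^3 - 2*y^2 - 2*y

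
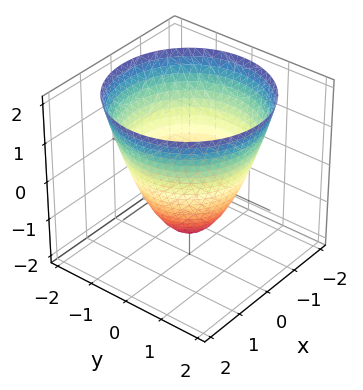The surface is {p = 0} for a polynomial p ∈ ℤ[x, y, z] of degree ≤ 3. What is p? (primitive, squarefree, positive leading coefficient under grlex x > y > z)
2*x^2 + 2*y^2 - 2*z - 3

Degree: the shape is more complex than any degree-1 surface, so deg p = 2.
Symmetry: every cross-section ⟂ z is a circle, so x, y appear only via x² + y².
Checking where it meets the axes: a circular section at z = 1 has radius between 1 and 2.
Putting this together gives p.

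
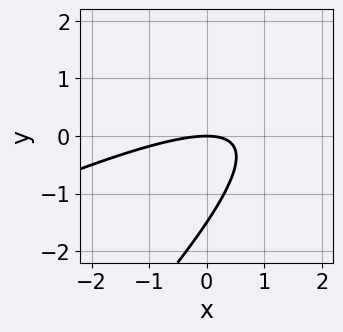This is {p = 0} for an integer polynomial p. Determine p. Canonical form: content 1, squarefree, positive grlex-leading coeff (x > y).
x^2 - 3*x*y + 2*y^2 + 3*y

deg p = 2.
Checking where it meets the axes: one y-axis crossing is at y = 0; one x-axis crossing is at x = 0.
Solving for integer coefficients yields p as stated.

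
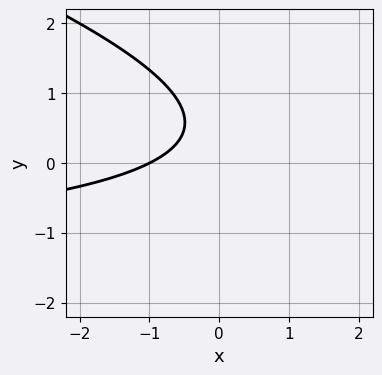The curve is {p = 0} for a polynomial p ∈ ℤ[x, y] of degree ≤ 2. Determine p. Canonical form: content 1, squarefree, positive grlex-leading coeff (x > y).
x*y + 3*y^2 + 2*x - 3*y + 2

Degree: no degree-1 curve has this shape, so deg p = 2.
Against the integer gridlines: it crosses the x-axis at the gridline x = -1; the curve avoids every integer y-axis point in the box.
Assembling these constraints gives the stated polynomial.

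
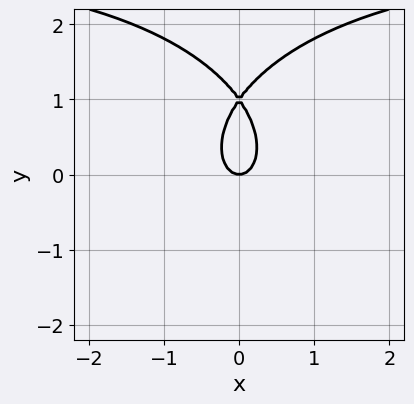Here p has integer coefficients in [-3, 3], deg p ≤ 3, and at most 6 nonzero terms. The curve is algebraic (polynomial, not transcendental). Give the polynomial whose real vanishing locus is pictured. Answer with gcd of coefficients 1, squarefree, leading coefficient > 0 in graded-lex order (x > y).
x^2*y + y^3 - 3*x^2 - 2*y^2 + y

First, degree: a generic line meets the curve in up to 3 points, so deg p = 3.
Next, symmetries: mirror symmetry x ↦ −x ⇒ only even powers of x.
Then, observable constraints: the y-axis gridline crossings are at y ∈ {0, 1}; it crosses the x-axis at the gridline x = 0.
Finally, solving for integer coefficients yields p as stated.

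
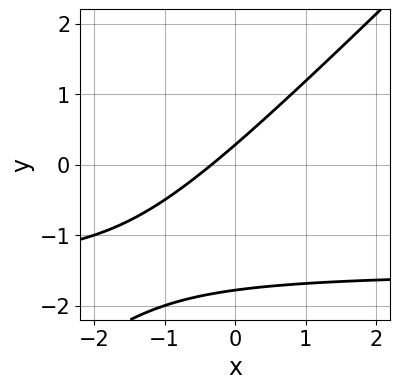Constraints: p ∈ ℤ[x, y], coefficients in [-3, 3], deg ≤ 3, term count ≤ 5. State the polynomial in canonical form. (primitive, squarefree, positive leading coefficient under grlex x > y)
2*x*y - 2*y^2 + 3*x - 3*y + 1

First, degree: a generic line meets the curve in up to 2 points, so deg p = 2.
Finally, matching integer coefficients to the picture gives p.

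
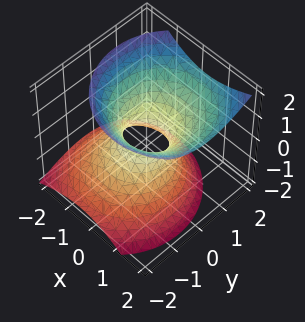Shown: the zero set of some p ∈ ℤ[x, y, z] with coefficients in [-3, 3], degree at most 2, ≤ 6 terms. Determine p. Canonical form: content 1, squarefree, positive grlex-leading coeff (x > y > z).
2*x^2 - x*z + 2*y^2 - y*z - 2*z^2 - 1

1. deg p = 2.
2. Against the integer gridlines: it misses every integer gridline on the z-axis.
3. The integer polynomial consistent with all of this is the stated p.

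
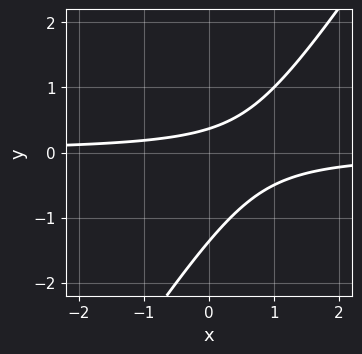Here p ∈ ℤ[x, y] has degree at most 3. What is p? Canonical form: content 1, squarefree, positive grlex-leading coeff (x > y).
3*x*y - 2*y^2 - 2*y + 1

The degree is 2 — a generic line meets the curve in up to 2 points.
From the visible intercepts: the curve avoids every integer x-axis point in the box.
Solving for integer coefficients yields p as stated.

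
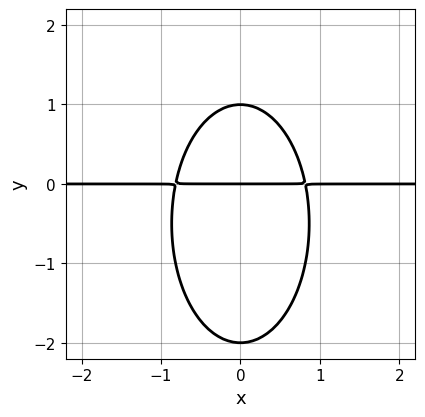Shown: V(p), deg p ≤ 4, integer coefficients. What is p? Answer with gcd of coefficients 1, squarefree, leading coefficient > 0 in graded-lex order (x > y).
3*x^2*y + y^3 + y^2 - 2*y

The degree is 3 — a generic line meets the curve in up to 3 points.
Symmetries: it's symmetric under x → −x, forcing even powers of x.
From the axis intercepts and sections: the visible x-axis segment lies entirely on the curve; among the integer gridlines, it crosses the y-axis at y ∈ {-2, 0, 1}.
Together with the visible shape, these determine p as stated.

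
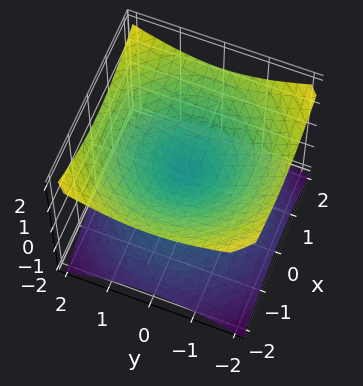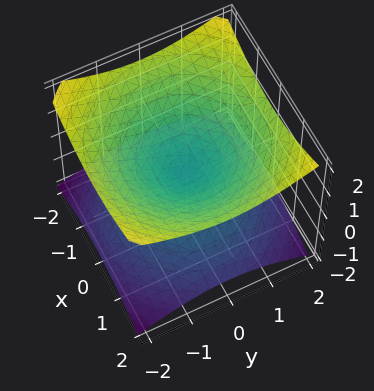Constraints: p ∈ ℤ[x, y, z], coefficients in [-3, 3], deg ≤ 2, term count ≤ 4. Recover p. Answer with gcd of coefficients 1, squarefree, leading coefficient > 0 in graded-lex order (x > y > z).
(a) deg p = 2.
(b) Symmetries: rotational symmetry about the z-axis ⇒ p depends on x, y only through x² + y²; the z ↦ −z reflection is a symmetry, so z appears only in even powers.
(c) Reading off the gridlines: it crosses the z-axis at the gridline z = 0; a circular section at z = -1 has radius between 1 and 2.
(d) Fitting integer coefficients to these (and the overall shape) gives p.

x^2 + y^2 - 2*z^2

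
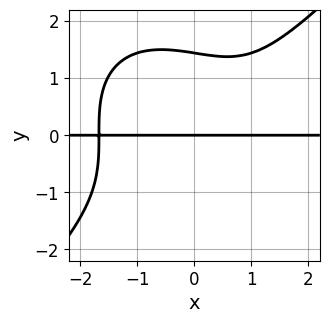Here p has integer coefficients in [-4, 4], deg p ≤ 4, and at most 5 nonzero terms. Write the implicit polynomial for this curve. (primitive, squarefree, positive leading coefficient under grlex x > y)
x^3*y - y^4 - x*y + 3*y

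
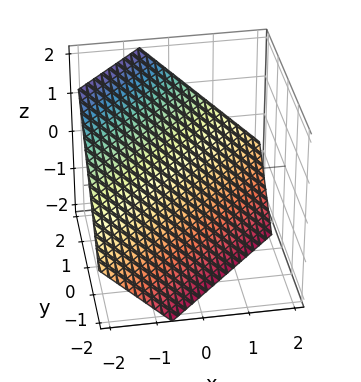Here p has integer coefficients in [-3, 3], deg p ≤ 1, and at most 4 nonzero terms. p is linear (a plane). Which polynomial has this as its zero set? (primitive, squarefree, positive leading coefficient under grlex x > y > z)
3*x - 3*y + 3*z + 2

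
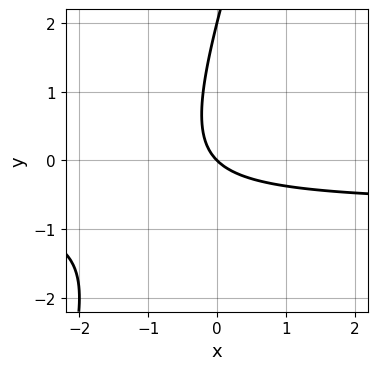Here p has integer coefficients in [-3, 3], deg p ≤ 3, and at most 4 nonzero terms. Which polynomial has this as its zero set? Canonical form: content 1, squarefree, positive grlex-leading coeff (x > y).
3*x*y - y^2 + 2*x + 2*y

First, deg p = 2. A generic line meets the curve in up to 2 points.
Then, reading off the gridlines: one x-axis crossing is at x = 0; the y-axis gridline crossings are at y ∈ {0, 2}.
Finally, these observations pin down the coefficients.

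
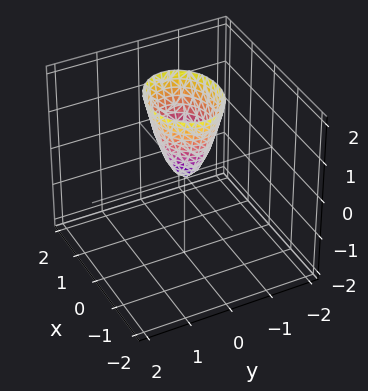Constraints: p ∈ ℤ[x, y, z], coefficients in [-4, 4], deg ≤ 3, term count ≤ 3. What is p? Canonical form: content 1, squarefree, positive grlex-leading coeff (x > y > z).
First, deg p = 2. A single bowl opening along one axis; a quadric.
Next, symmetries: mirror symmetry x ↦ −x ⇒ only even powers of x; the y ↦ −y reflection is a symmetry, so y appears only in even powers.
Then, checking where it meets the axes: it crosses the x-axis at the gridline x = 0; it crosses the y-axis at the gridline y = 0.
Finally, the integer polynomial consistent with all of this is the stated p.

2*x^2 + 3*y^2 - z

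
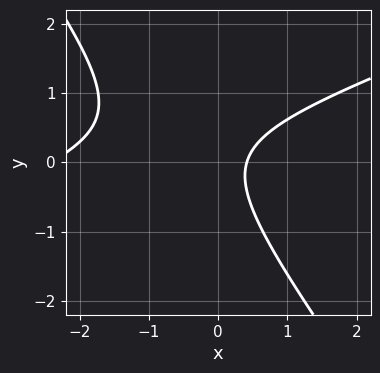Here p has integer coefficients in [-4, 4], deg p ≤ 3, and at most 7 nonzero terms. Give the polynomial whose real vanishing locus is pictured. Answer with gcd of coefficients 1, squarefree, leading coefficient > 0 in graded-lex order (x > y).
x^2 - 2*x*y - 2*y^2 + 2*x - 1

1. The degree is 2 — the shape is more complex than any degree-1 curve.
2. From the visible intercepts: the curve avoids every integer y-axis point in the box.
3. These observations pin down the coefficients.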